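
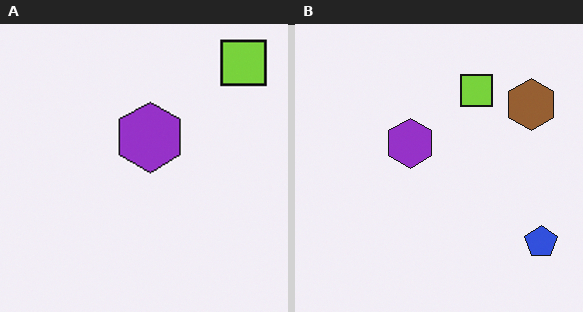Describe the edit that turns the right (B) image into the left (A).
It was cropped to a modestly smaller region and rescaled.

The visible shapes are larger and the field of view is narrower; shapes near the original edges may be partly or wholly outside the frame — a crop-and-rescale.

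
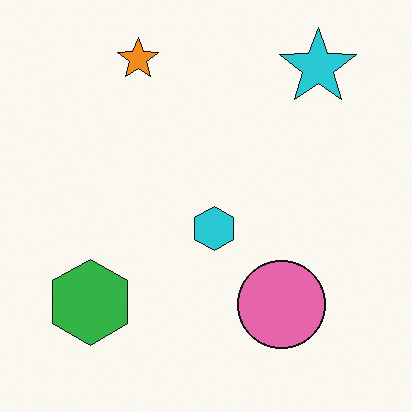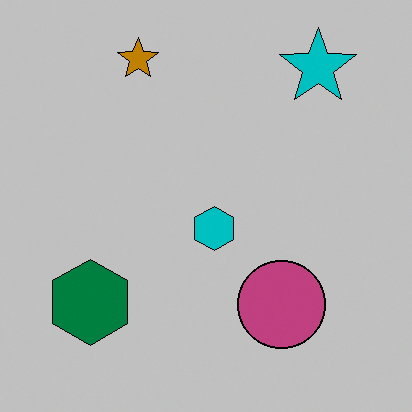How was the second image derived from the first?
Heavily posterized to just a handful of flat colors.

Each flat color has snapped to a coarser quantized level — most visibly, the near-white background has dropped to a flat grey.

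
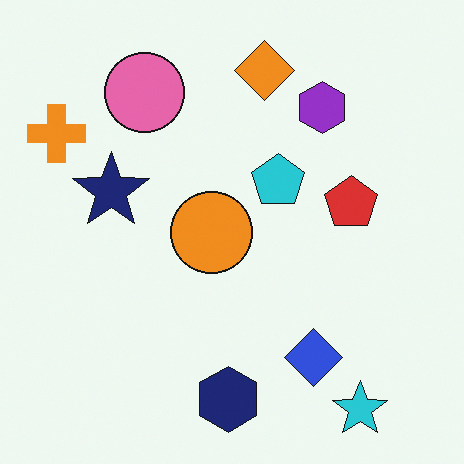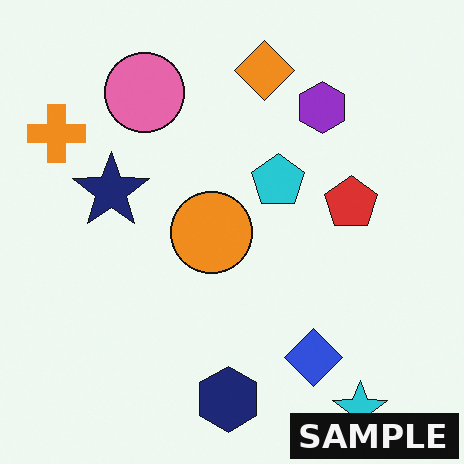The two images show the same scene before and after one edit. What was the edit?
The second image is the first watermarked with the text "SAMPLE" in the lower-right corner.

A dark label reading "SAMPLE" appears in the lower-right corner.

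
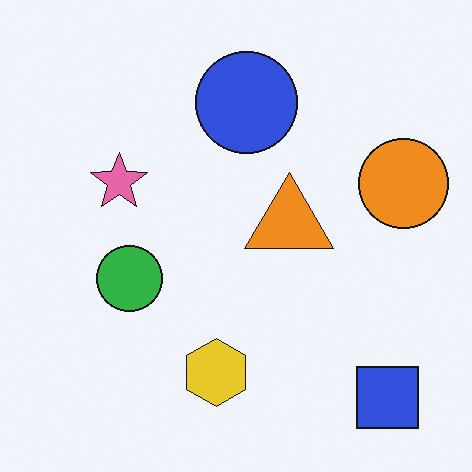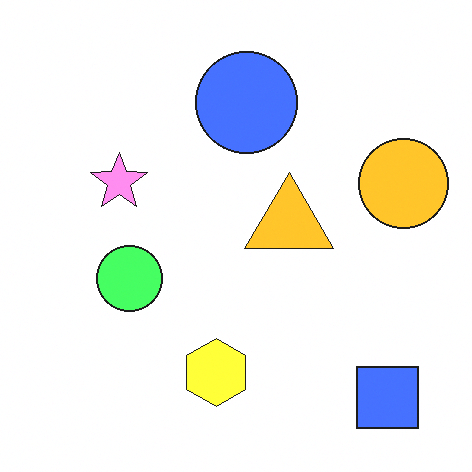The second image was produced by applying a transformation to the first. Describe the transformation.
This is the original image substantially brightened.

Every pixel — background and shapes alike — is uniformly brightened.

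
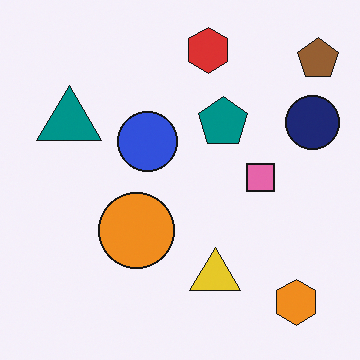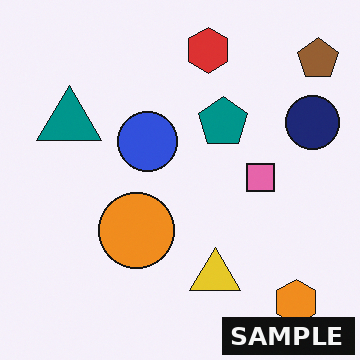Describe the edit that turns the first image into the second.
The transformation is: watermarked with the text "SAMPLE" in the lower-right corner.

A dark label reading "SAMPLE" appears in the lower-right corner.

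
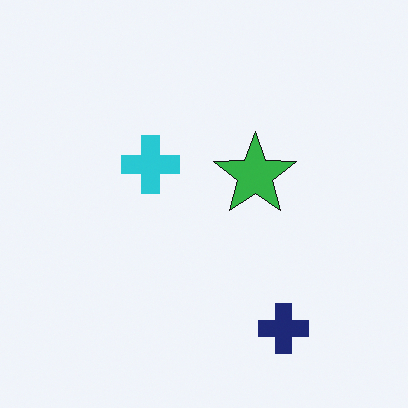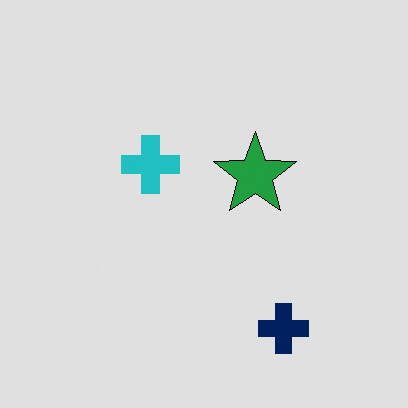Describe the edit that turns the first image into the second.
It was posterized to a reduced palette.

Each flat color has snapped to a coarser quantized level — most visibly, the near-white background has dropped to a flat grey.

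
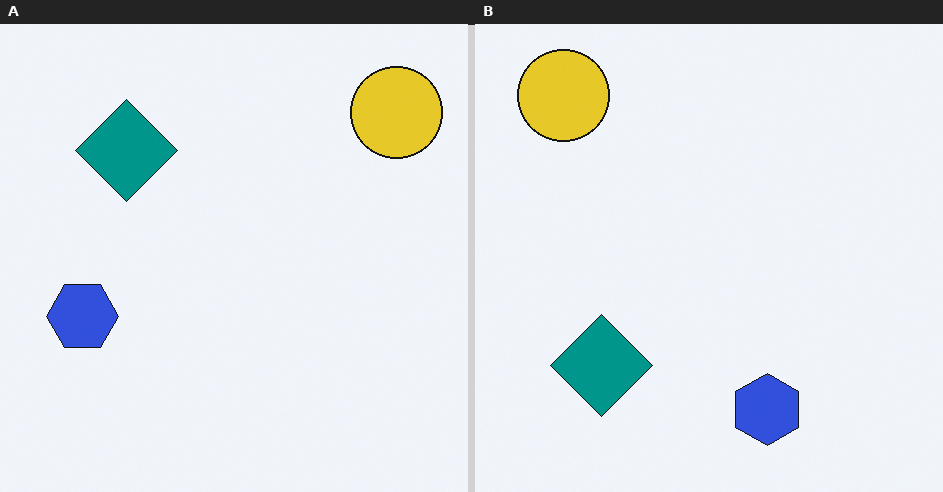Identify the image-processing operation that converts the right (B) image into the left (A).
This is the original image rotated 90° clockwise.

The yellow circle sits in the top-left of the right (B) image and the top-right of the left (A) — consistent with a whole-image 90° clockwise rotation.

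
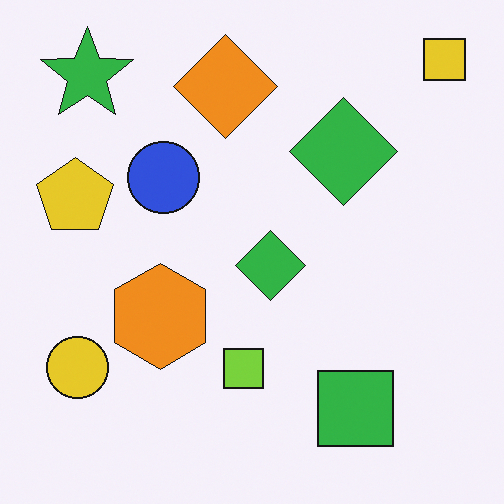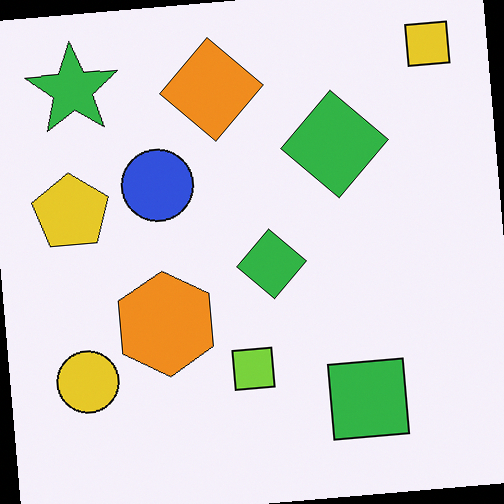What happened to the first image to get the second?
This is the original image rotated counter-clockwise by a few degrees.

Every shape is tilted by the same angle and the image corners show triangular fill wedges — a whole-image rotation by a non-right angle.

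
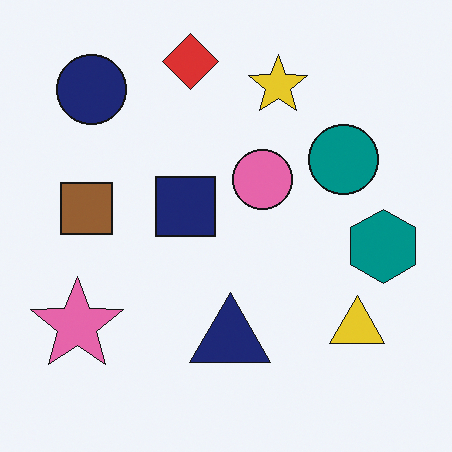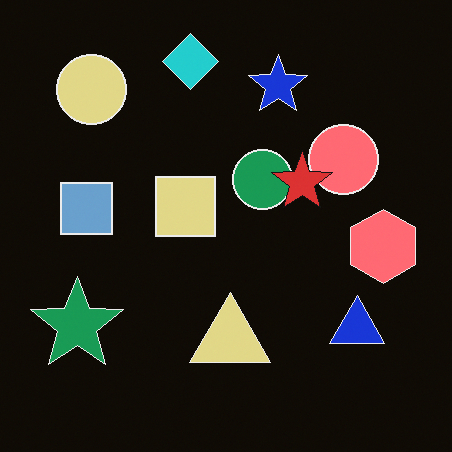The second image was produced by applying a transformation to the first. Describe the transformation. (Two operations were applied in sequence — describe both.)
It was color-inverted (negative), then overlaid with an additional red star.

The light background has become dark and every shape's color is its complement — a photographic negative. A red star appears in the second image that is absent from the first.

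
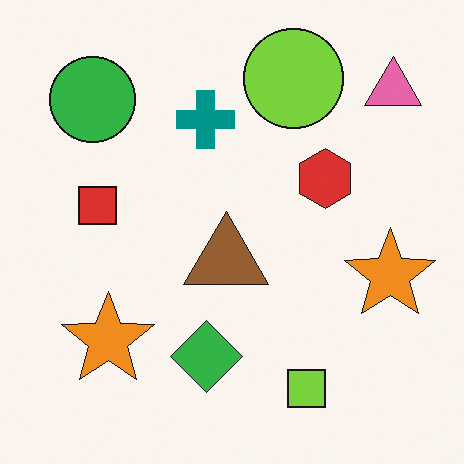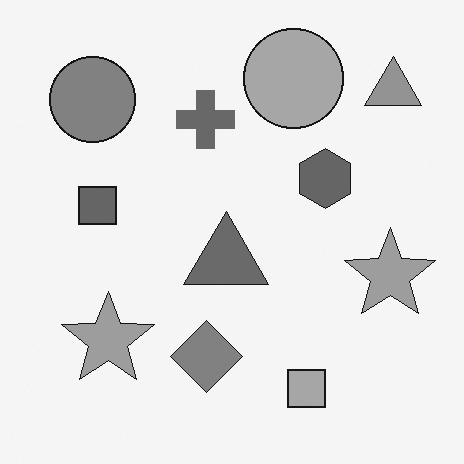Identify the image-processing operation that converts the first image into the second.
The image was converted to grayscale.

All color is removed — every shape is now a shade of grey.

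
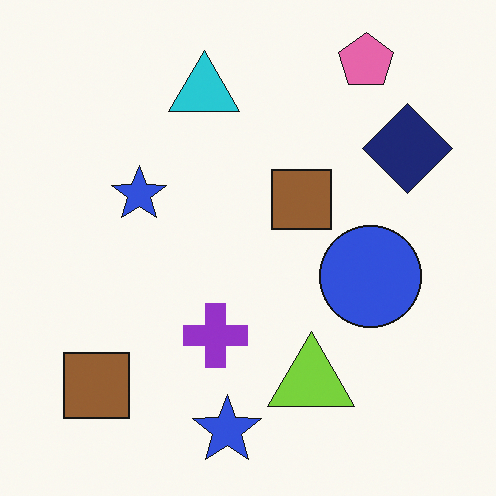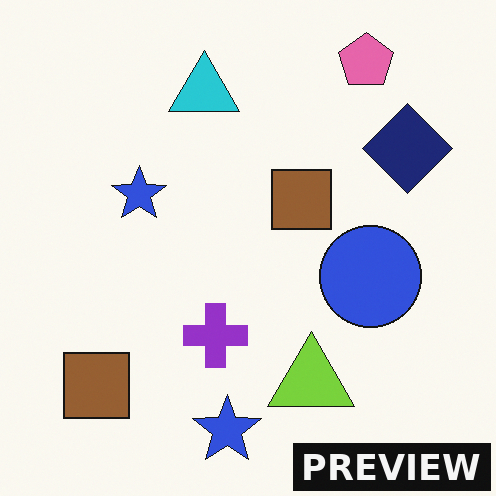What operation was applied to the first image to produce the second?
This is the original image watermarked with the text "PREVIEW" in the lower-right corner.

A dark label reading "PREVIEW" appears in the lower-right corner.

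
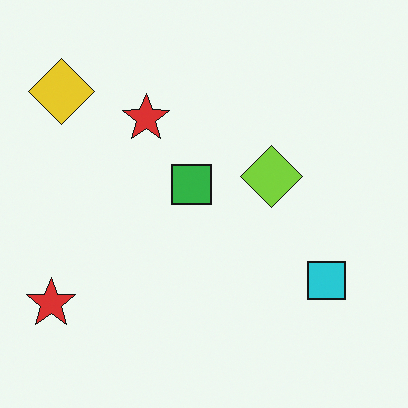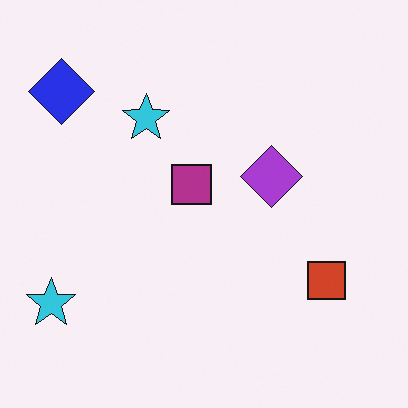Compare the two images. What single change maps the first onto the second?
Hue-shifted by a large amount.

Every shape's color has rotated by the same amount around the hue wheel — a uniform hue shift.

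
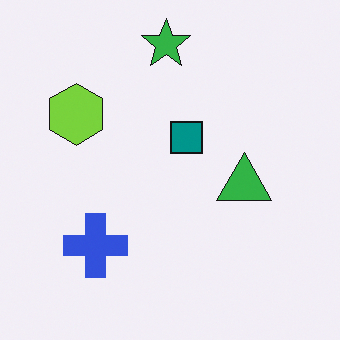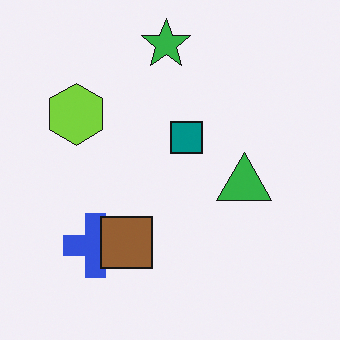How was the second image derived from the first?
The transformation is: overlaid with an additional brown square.

A brown square appears in the second image that is absent from the first.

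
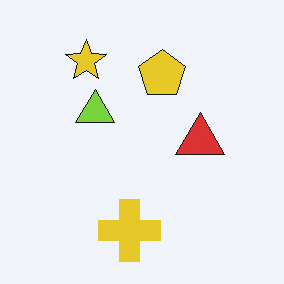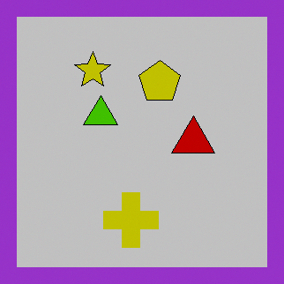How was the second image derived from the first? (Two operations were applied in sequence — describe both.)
The second image is the first aggressively posterized, then framed with a purple border.

Each flat color has snapped to a coarser quantized level — most visibly, the near-white background has dropped to a flat grey. A solid purple frame runs around the edge of the second image, with the content slightly shrunk inside it.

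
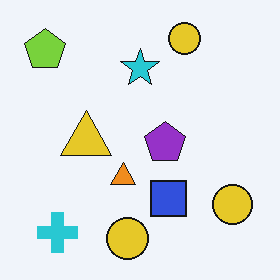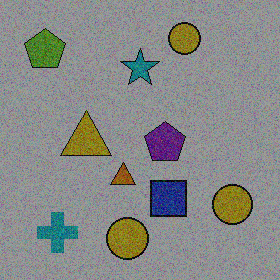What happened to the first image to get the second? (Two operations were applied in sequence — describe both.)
This is the original image degraded with a thick layer of grain, then noticeably darkened.

Random speckle covers the whole image, including the flat background. Every pixel — background and shapes alike — is uniformly darkened.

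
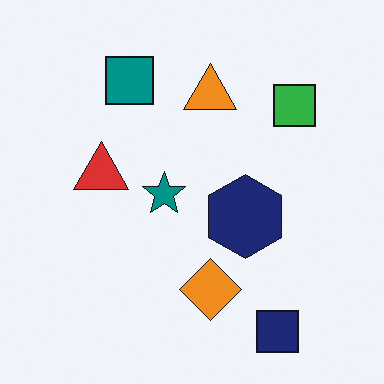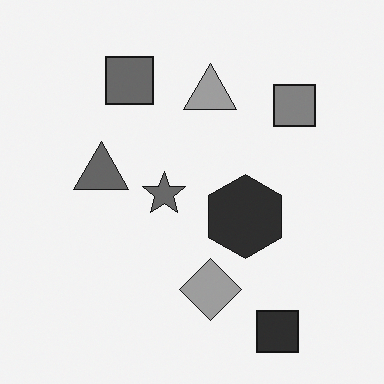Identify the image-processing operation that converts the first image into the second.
The image was converted to grayscale.

All color is removed — every shape is now a shade of grey.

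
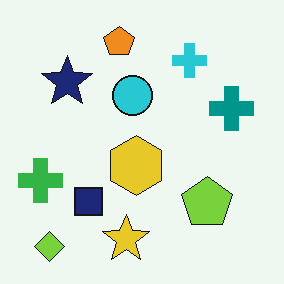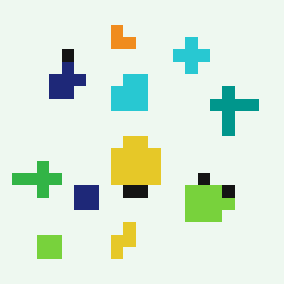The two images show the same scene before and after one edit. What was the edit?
The second image is the first coarsely pixelated.

Shapes are reduced to large square blocks; fine edges and outlines are lost — a downscale-then-upscale (mosaic) effect.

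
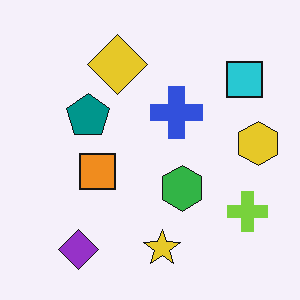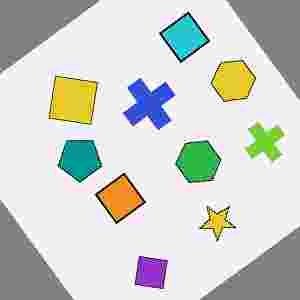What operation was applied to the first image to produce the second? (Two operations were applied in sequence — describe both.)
The transformation is: rotated counter-clockwise by a large amount — several tens of degrees, then heavily JPEG-compressed with obvious blocking artifacts.

Every shape is tilted by the same angle and the image corners show triangular fill wedges — a whole-image rotation by a non-right angle. Blocky 8×8 compression artifacts appear around shape edges and the flat background shows ringing — characteristic JPEG degradation.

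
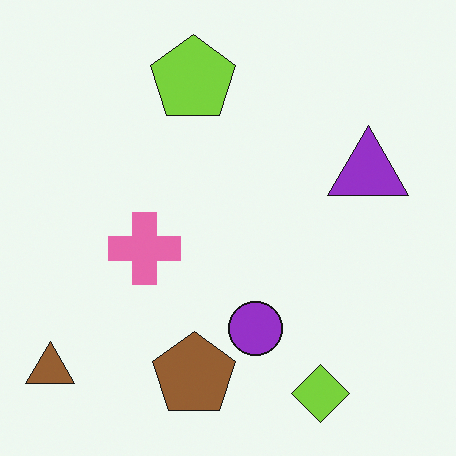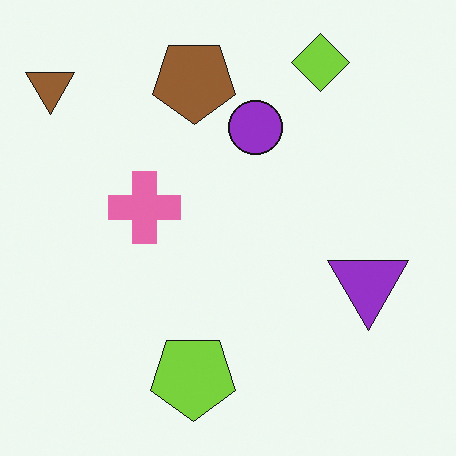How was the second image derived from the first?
The second image is the first flipped vertically (top ↔ bottom).

The lime diamond is in the bottom-right of the first image and the top-right of the second — shapes on opposite sides of the horizontal midline have swapped in a mirror flip.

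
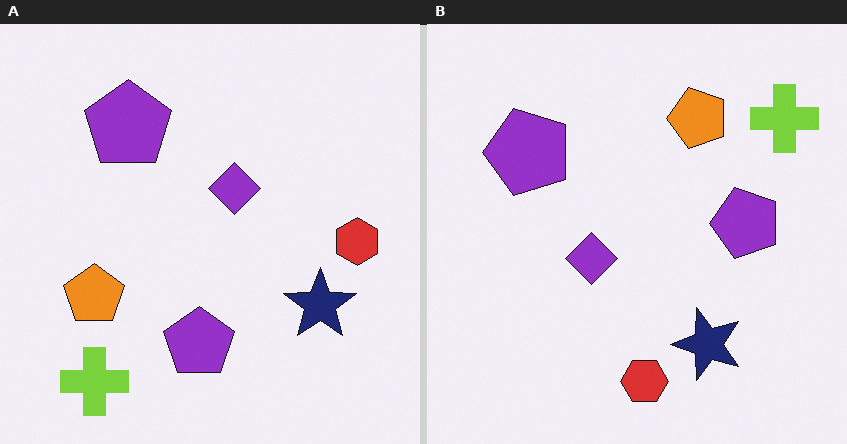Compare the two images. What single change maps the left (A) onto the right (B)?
The image was transposed (reflected across the top-left ↔ bottom-right diagonal).

Shapes have swapped their row and column positions — what was in the top-right is now in the bottom-left — a diagonal reflection.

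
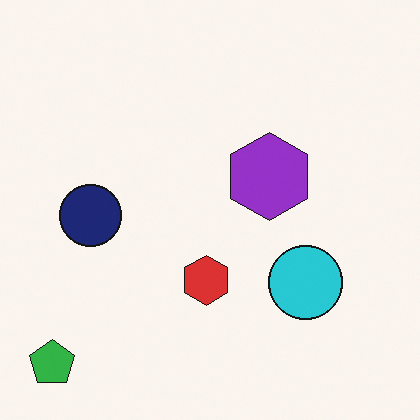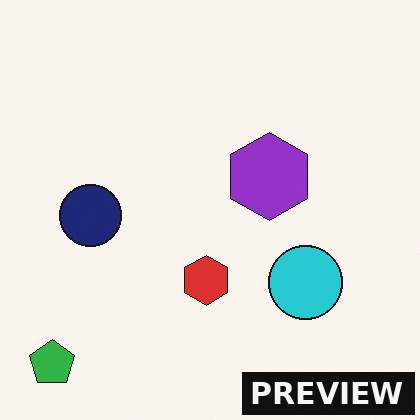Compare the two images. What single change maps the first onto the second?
This is the original image watermarked with the text "PREVIEW" in the lower-right corner.

A dark label reading "PREVIEW" appears in the lower-right corner.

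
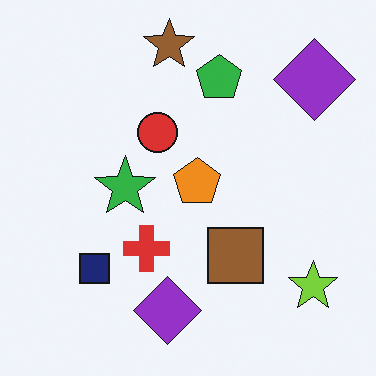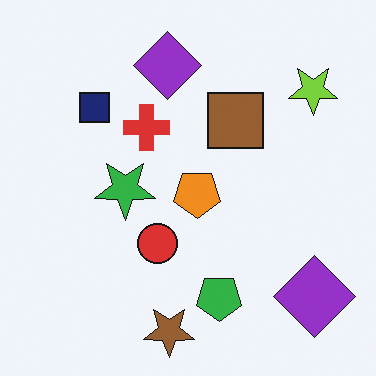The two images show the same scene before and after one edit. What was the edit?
It was flipped vertically (top ↔ bottom).

The brown star is in the top of the first image and the bottom of the second — shapes on opposite sides of the horizontal midline have swapped in a mirror flip.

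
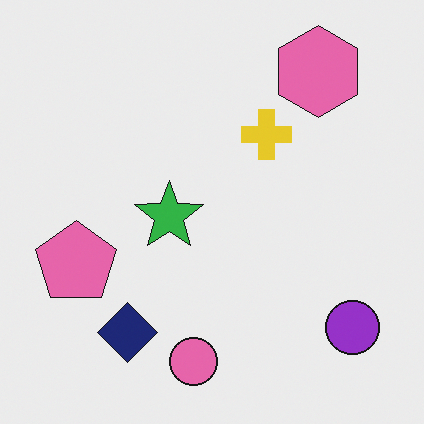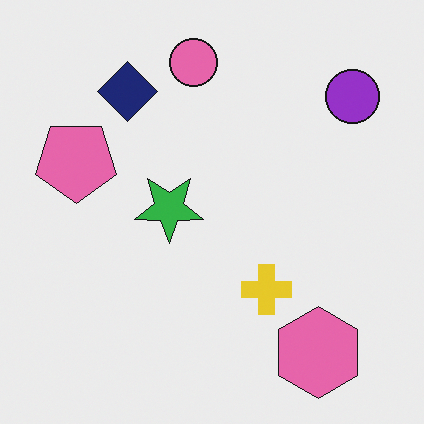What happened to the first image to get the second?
The transformation is: flipped vertically (top ↔ bottom).

The pink circle is in the bottom of the first image and the top of the second — shapes on opposite sides of the horizontal midline have swapped in a mirror flip.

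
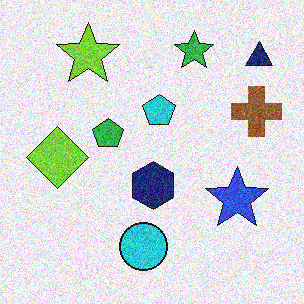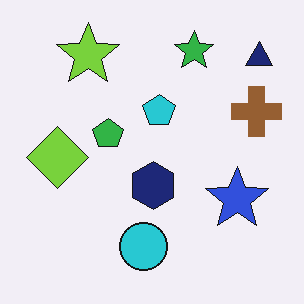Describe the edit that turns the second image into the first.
The transformation is: degraded with moderate additive noise.

Random speckle covers the whole image, including the flat background.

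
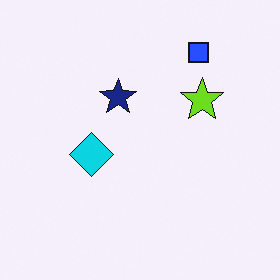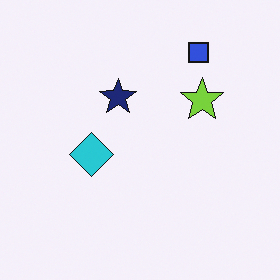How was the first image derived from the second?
It was slightly oversaturated.

All colors are more vivid — a global saturation change.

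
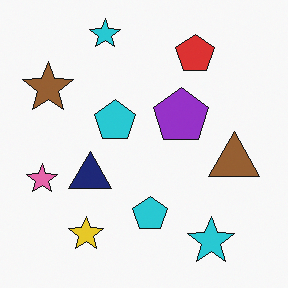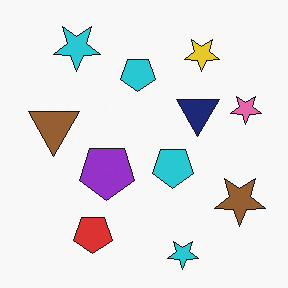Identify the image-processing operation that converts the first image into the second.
It was rotated 180°.

The brown star sits in the top-left of the first image and the bottom-right of the second — consistent with a whole-image 180° rotation.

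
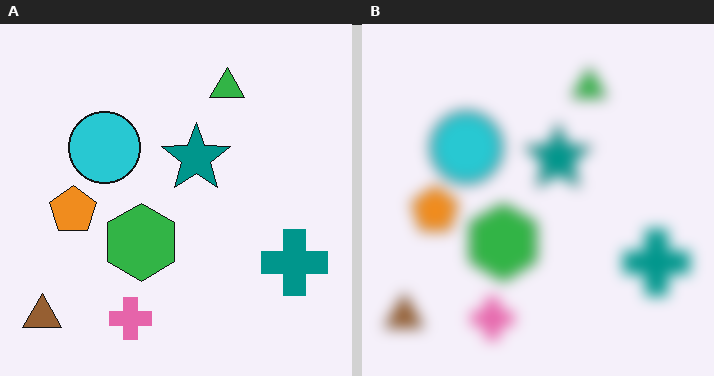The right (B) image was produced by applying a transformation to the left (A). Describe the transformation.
The image was strongly gaussian-blurred.

Shape edges and outlines are uniformly softened across the whole image.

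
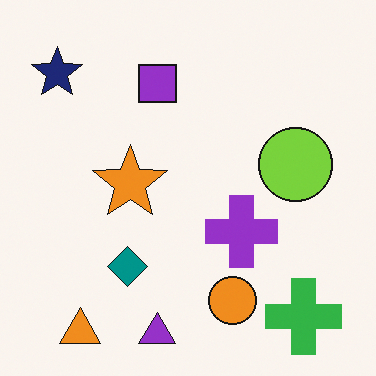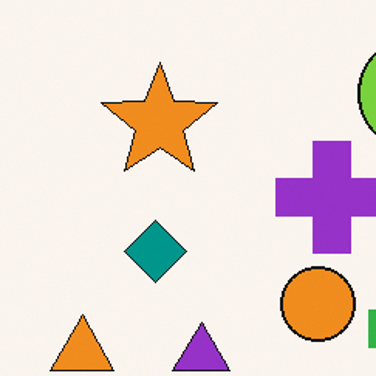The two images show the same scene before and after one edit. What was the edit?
The transformation is: cropped slightly and scaled back up.

The visible shapes are larger and the field of view is narrower; shapes near the original edges may be partly or wholly outside the frame — a crop-and-rescale.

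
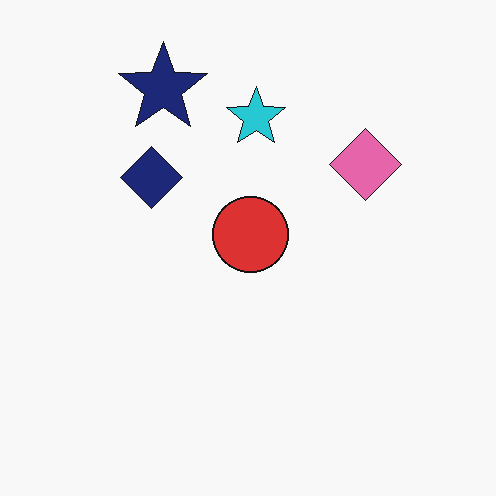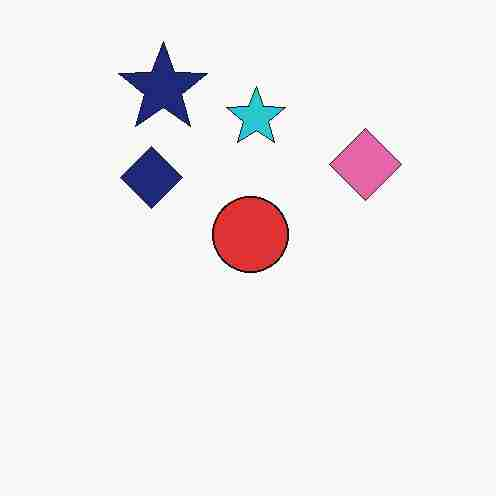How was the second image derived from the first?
The transformation is: degraded with heavy JPEG compression.

Blocky 8×8 compression artifacts appear around shape edges and the flat background shows ringing — characteristic JPEG degradation.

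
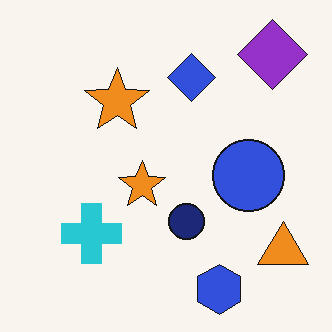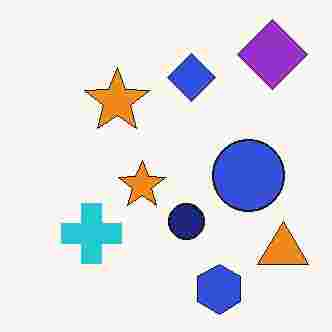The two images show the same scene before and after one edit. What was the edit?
This is the original image degraded with heavy JPEG compression.

Blocky 8×8 compression artifacts appear around shape edges and the flat background shows ringing — characteristic JPEG degradation.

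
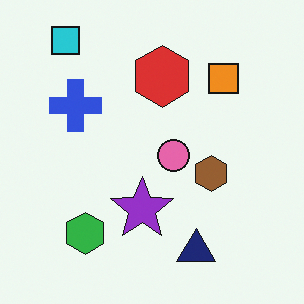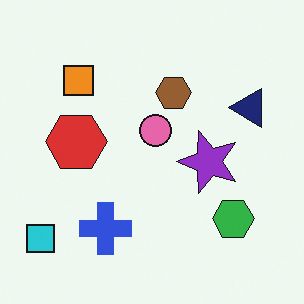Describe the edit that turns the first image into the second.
Rotated 90° counter-clockwise.

The cyan square sits in the top-left of the first image and the bottom-left of the second — consistent with a whole-image 90° counter-clockwise rotation.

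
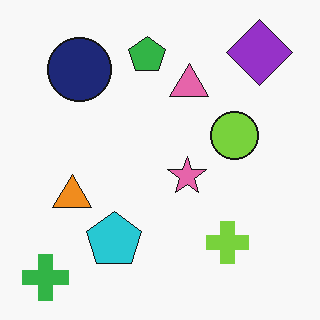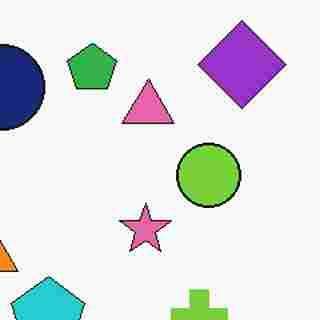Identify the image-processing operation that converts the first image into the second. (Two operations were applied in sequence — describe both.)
The image was cropped slightly and scaled back up, then degraded with heavy JPEG compression.

The visible shapes are larger and the field of view is narrower; shapes near the original edges may be partly or wholly outside the frame — a crop-and-rescale. Blocky 8×8 compression artifacts appear around shape edges and the flat background shows ringing — characteristic JPEG degradation.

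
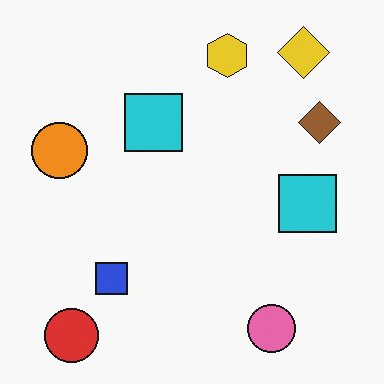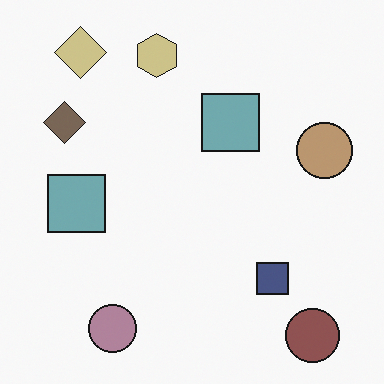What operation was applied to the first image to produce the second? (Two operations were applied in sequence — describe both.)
This is the original image made much more muted (saturation change), then flipped horizontally (left ↔ right).

All colors are more muted and greyish — a global saturation change. The orange circle is in the left of the first image and the right of the second — shapes on opposite sides of the vertical midline have swapped in a mirror flip.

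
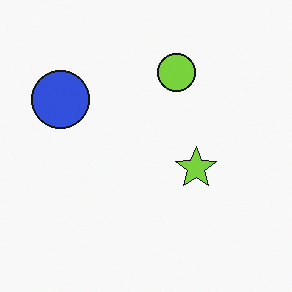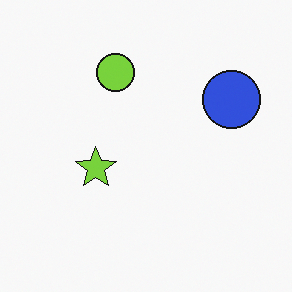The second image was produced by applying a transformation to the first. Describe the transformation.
Flipped horizontally (left ↔ right).

The blue circle is in the left of the first image and the right of the second — shapes on opposite sides of the vertical midline have swapped in a mirror flip.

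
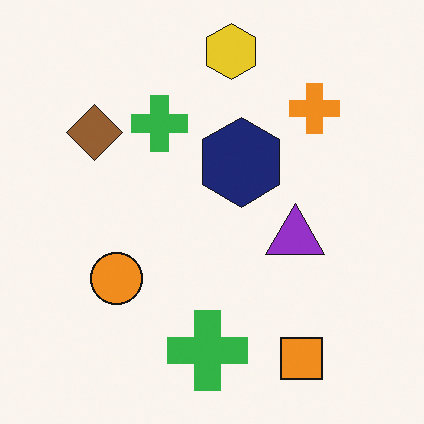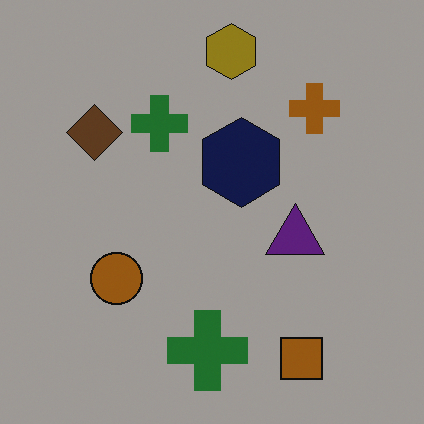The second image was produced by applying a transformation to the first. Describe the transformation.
This is the original image darkened a lot.

Every pixel — background and shapes alike — is uniformly darkened.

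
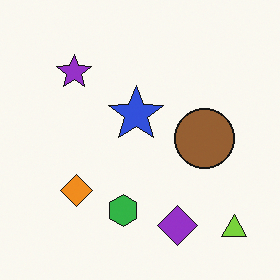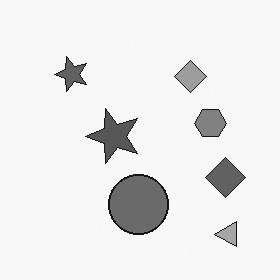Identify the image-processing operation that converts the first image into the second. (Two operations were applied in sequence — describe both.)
The second image is the first converted to grayscale, then transposed (reflected across the top-left ↔ bottom-right diagonal).

All color is removed — every shape is now a shade of grey. Shapes have swapped their row and column positions — what was in the top-right is now in the bottom-left — a diagonal reflection.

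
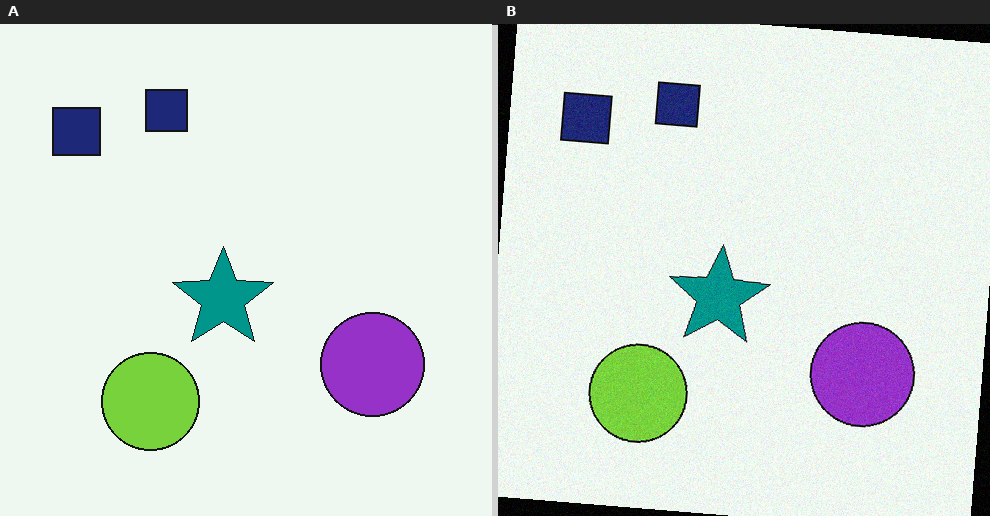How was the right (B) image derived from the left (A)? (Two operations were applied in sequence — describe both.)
The image was rotated clockwise by a slight angle, then degraded with a light layer of grain.

Every shape is tilted by the same angle and the image corners show triangular fill wedges — a whole-image rotation by a non-right angle. Random speckle covers the whole image, including the flat background.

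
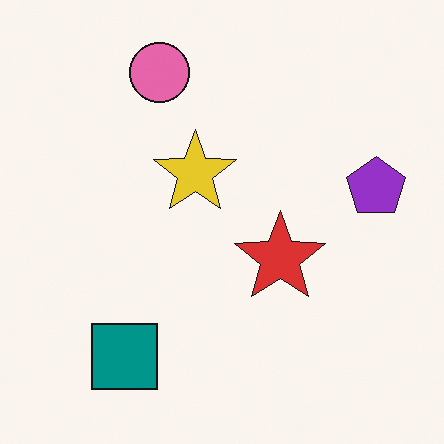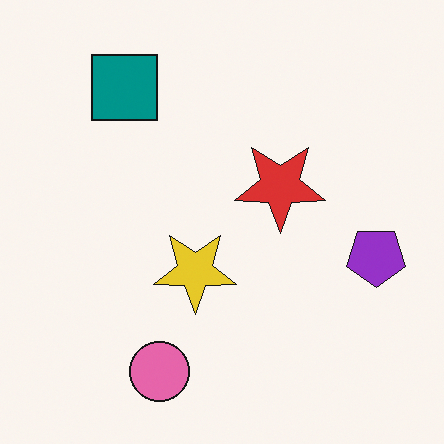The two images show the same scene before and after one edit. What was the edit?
The transformation is: flipped vertically (top ↔ bottom).

The pink circle is in the top of the first image and the bottom of the second — shapes on opposite sides of the horizontal midline have swapped in a mirror flip.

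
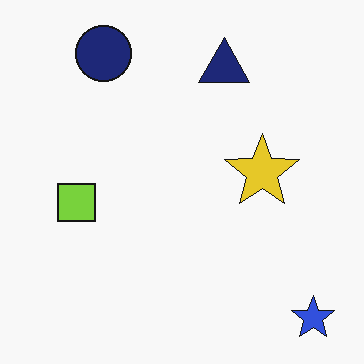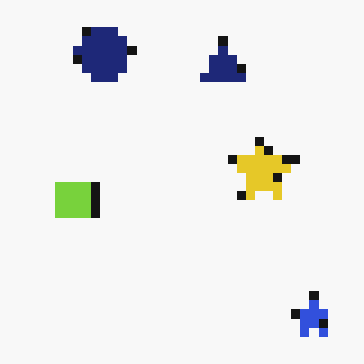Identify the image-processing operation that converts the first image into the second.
This is the original image coarsely pixelated.

Shapes are reduced to large square blocks; fine edges and outlines are lost — a downscale-then-upscale (mosaic) effect.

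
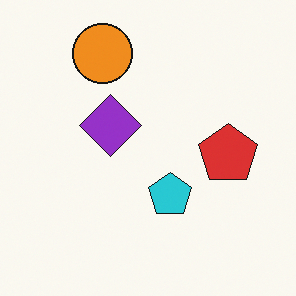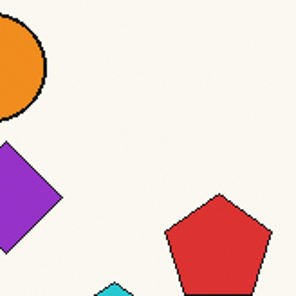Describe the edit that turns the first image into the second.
The second image is the first cropped tightly and scaled back up.

The visible shapes are larger and the field of view is narrower; shapes near the original edges may be partly or wholly outside the frame — a crop-and-rescale.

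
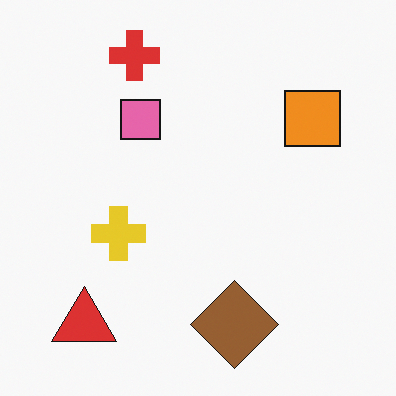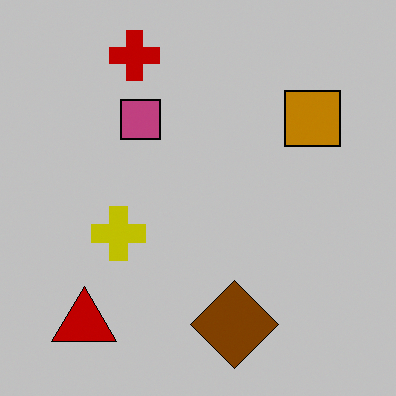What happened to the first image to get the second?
The image was aggressively posterized.

Each flat color has snapped to a coarser quantized level — most visibly, the near-white background has dropped to a flat grey.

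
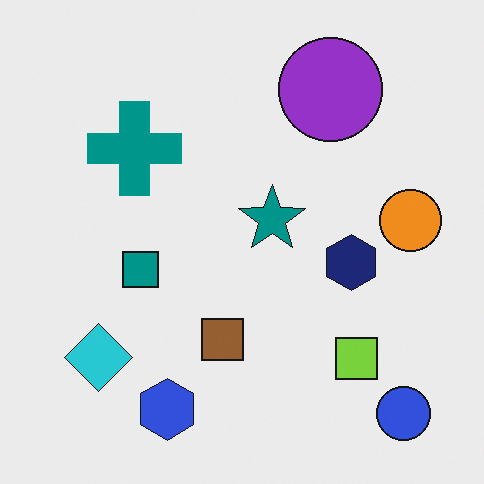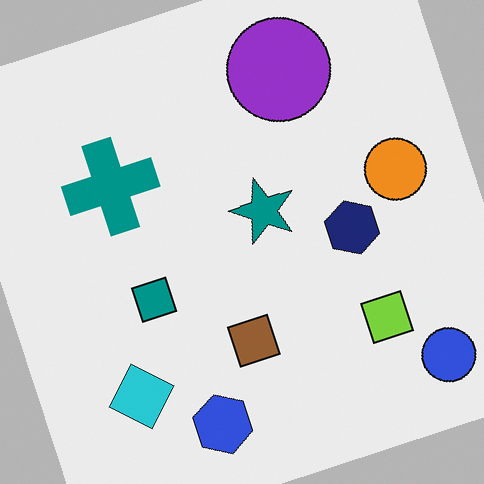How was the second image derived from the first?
The image was rotated counter-clockwise by a moderate amount.

Every shape is tilted by the same angle and the image corners show triangular fill wedges — a whole-image rotation by a non-right angle.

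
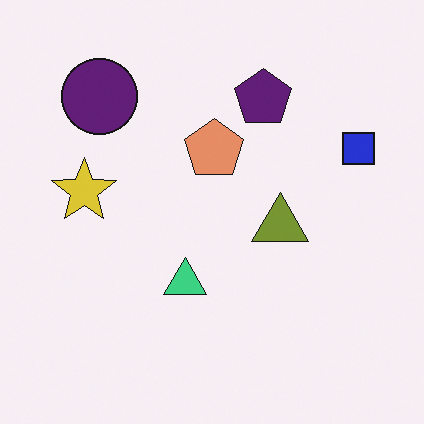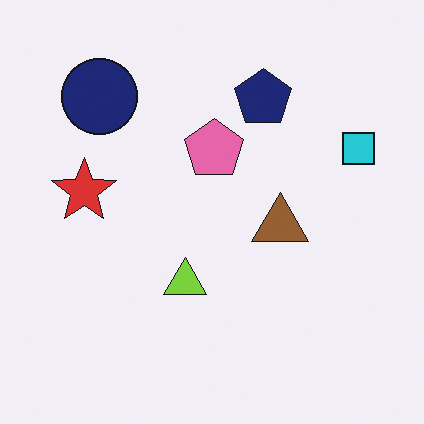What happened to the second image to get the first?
Hue-shifted by a small amount.

Every shape's color has rotated by the same amount around the hue wheel — a uniform hue shift.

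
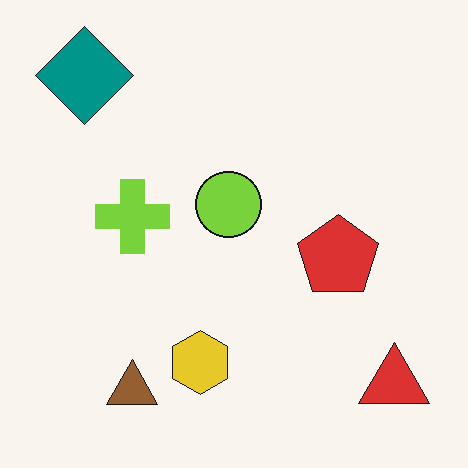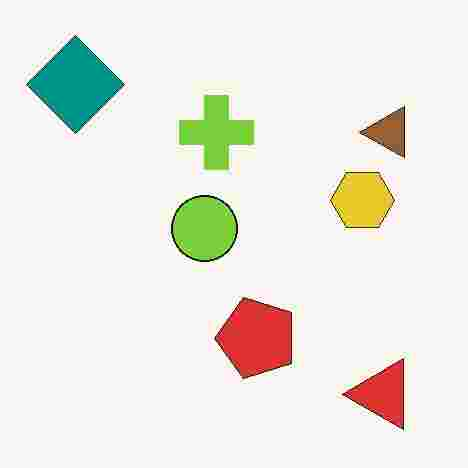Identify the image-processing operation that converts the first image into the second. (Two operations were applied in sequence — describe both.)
It was transposed (reflected across the top-left ↔ bottom-right diagonal), then heavily JPEG-compressed with obvious blocking artifacts.

Shapes have swapped their row and column positions — what was in the top-right is now in the bottom-left — a diagonal reflection. Blocky 8×8 compression artifacts appear around shape edges and the flat background shows ringing — characteristic JPEG degradation.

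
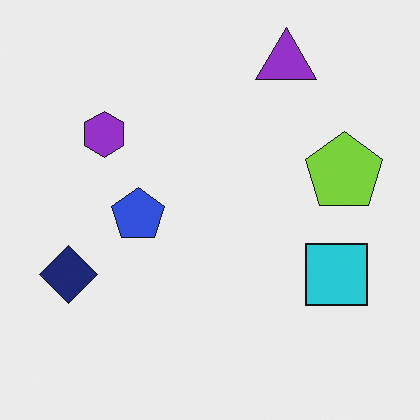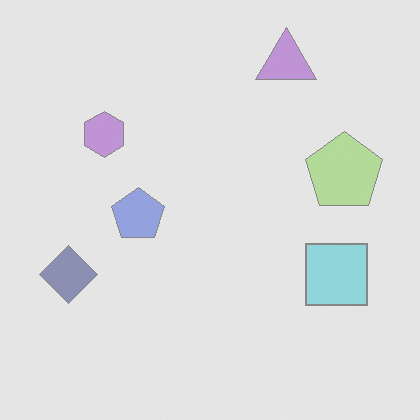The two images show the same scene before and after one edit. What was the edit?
The second image is the first given much lower contrast.

Tones are pushed toward mid-grey across the whole image — a global contrast change.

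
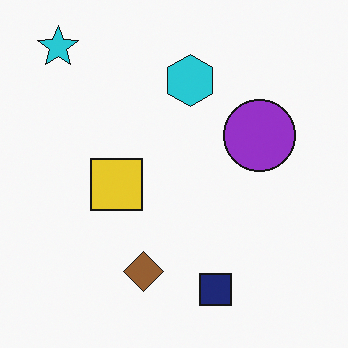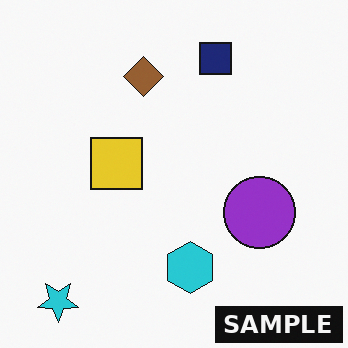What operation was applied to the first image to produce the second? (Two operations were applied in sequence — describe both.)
The second image is the first flipped vertically (top ↔ bottom), then watermarked with the text "SAMPLE" in the lower-right corner.

The cyan star is in the top-left of the first image and the bottom-left of the second — shapes on opposite sides of the horizontal midline have swapped in a mirror flip. A dark label reading "SAMPLE" appears in the lower-right corner.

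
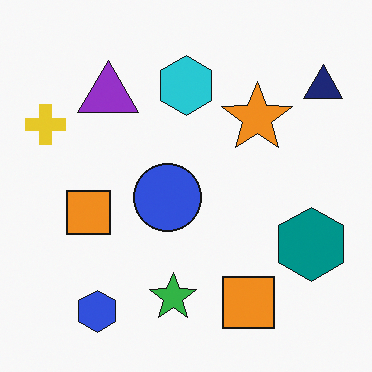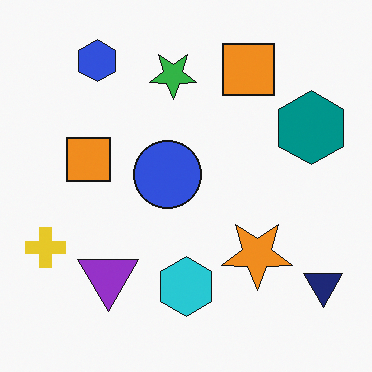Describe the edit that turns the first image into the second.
The second image is the first flipped vertically (top ↔ bottom).

The blue hexagon is in the bottom-left of the first image and the top-left of the second — shapes on opposite sides of the horizontal midline have swapped in a mirror flip.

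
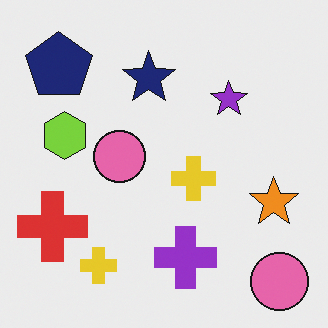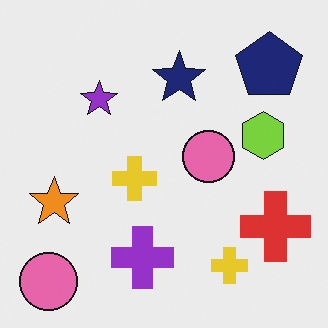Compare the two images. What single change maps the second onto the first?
Flipped horizontally (left ↔ right).

The red cross is in the bottom-right of the second image and the bottom-left of the first — shapes on opposite sides of the vertical midline have swapped in a mirror flip.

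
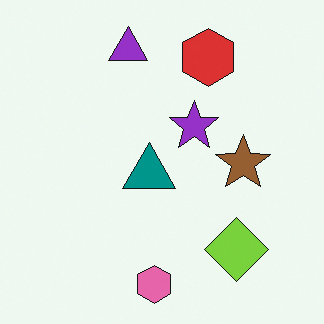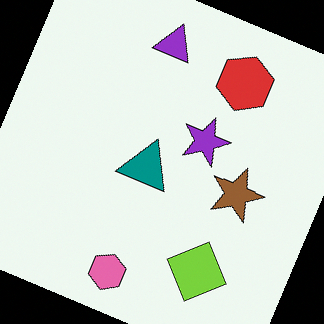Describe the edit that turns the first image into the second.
The second image is the first rotated clockwise by a moderate amount.

Every shape is tilted by the same angle and the image corners show triangular fill wedges — a whole-image rotation by a non-right angle.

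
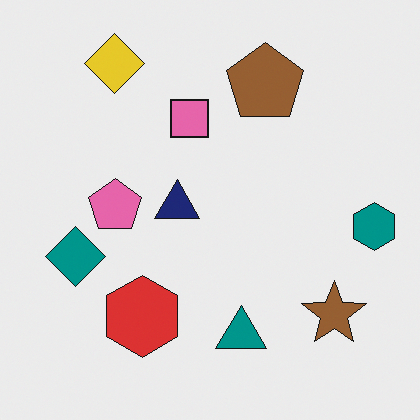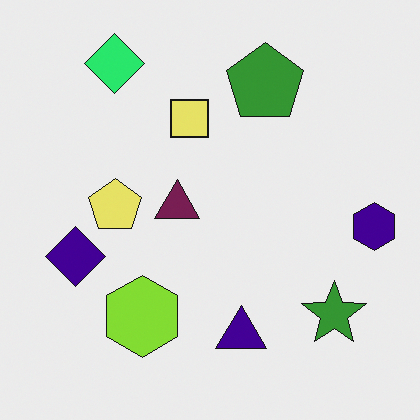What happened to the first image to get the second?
Hue-shifted noticeably.

Every shape's color has rotated by the same amount around the hue wheel — a uniform hue shift.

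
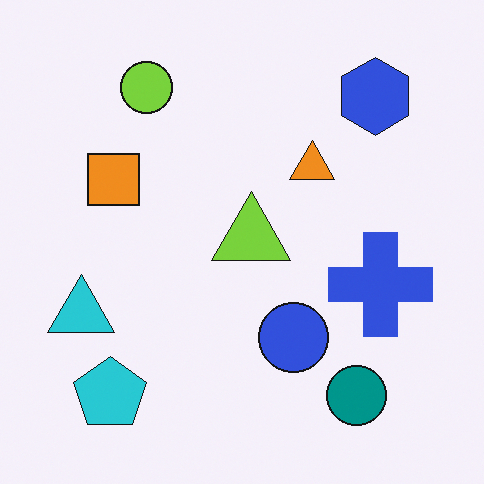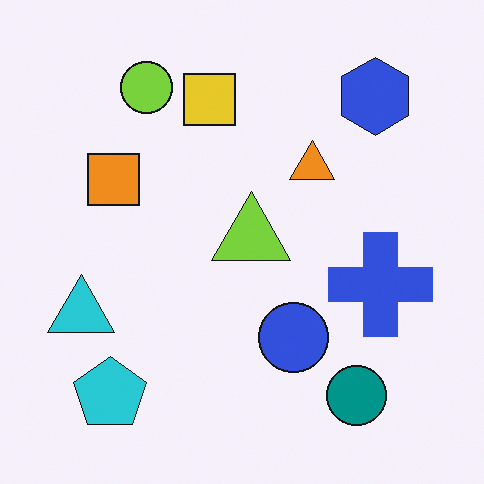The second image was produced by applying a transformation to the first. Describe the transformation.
This is the original image overlaid with an additional yellow square.

A yellow square appears in the second image that is absent from the first.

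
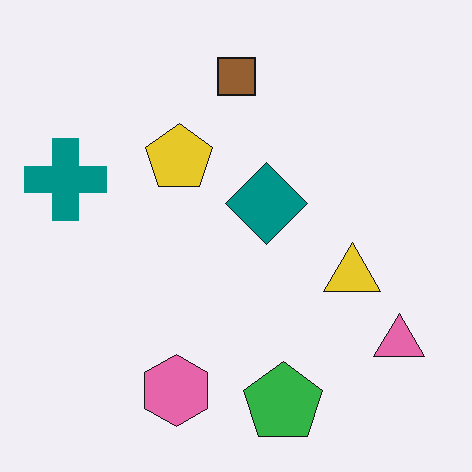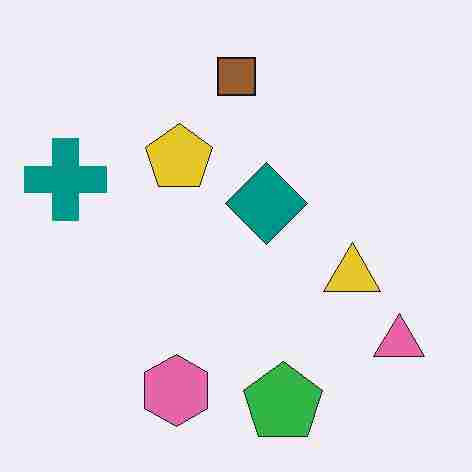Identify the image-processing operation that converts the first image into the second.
It was degraded with heavy JPEG compression.

Blocky 8×8 compression artifacts appear around shape edges and the flat background shows ringing — characteristic JPEG degradation.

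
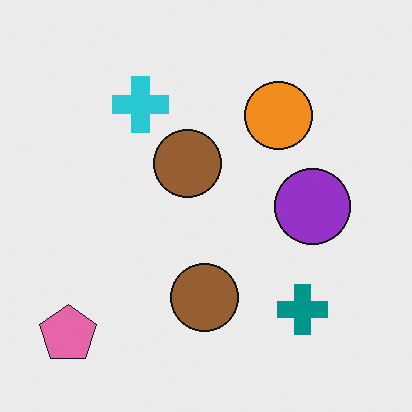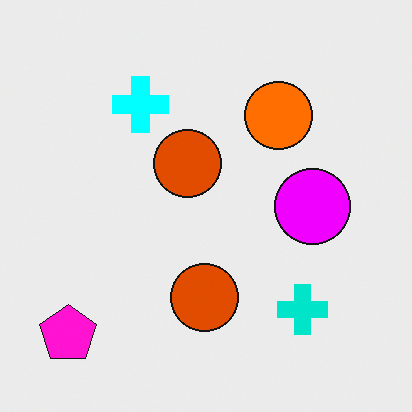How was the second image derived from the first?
The image was made much more vivid (saturation change).

All colors are more vivid — a global saturation change.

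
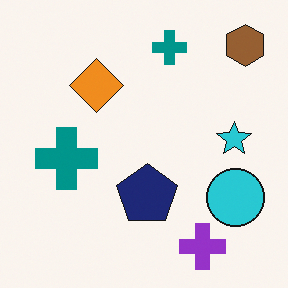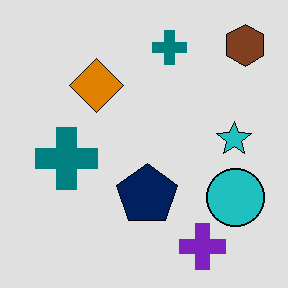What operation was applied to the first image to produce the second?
It was moderately posterized.

Each flat color has snapped to a coarser quantized level — most visibly, the near-white background has dropped to a flat grey.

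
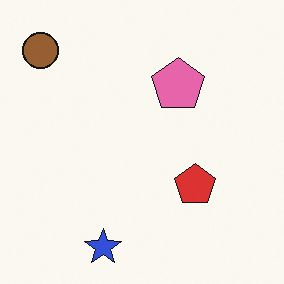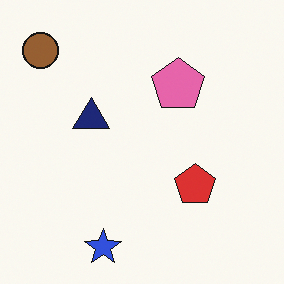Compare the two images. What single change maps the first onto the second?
It was overlaid with an additional navy triangle.

A navy triangle appears in the second image that is absent from the first.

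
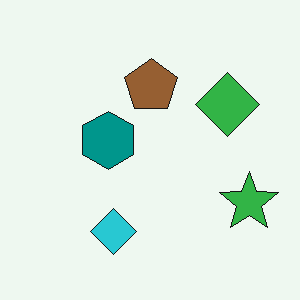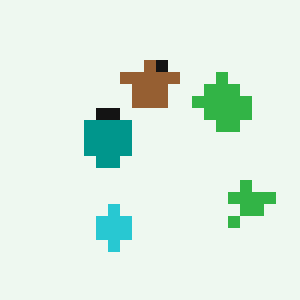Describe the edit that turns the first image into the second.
The image was coarsely pixelated.

Shapes are reduced to large square blocks; fine edges and outlines are lost — a downscale-then-upscale (mosaic) effect.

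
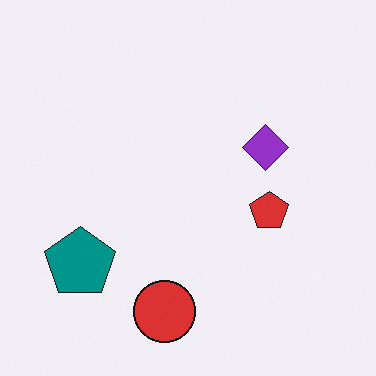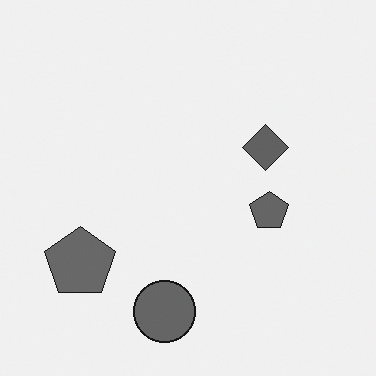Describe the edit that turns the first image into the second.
The transformation is: converted to grayscale.

All color is removed — every shape is now a shade of grey.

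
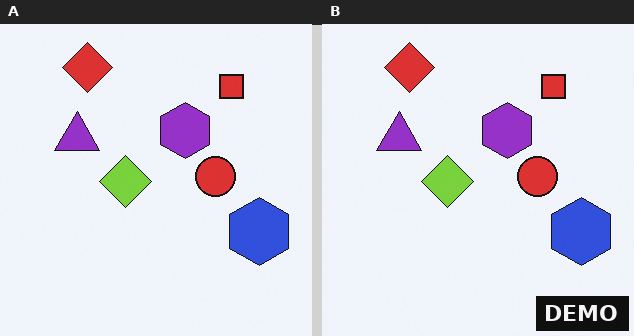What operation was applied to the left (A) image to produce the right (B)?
The transformation is: watermarked with the text "DEMO" in the lower-right corner.

A dark label reading "DEMO" appears in the lower-right corner.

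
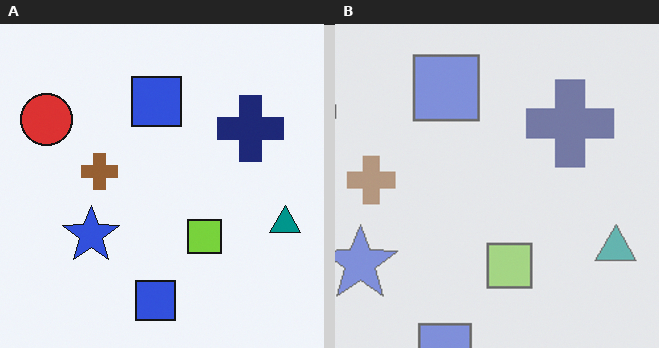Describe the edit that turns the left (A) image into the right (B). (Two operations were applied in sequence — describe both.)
The transformation is: cropped to a modestly smaller region and rescaled, then washed out (contrast reduced).

The visible shapes are larger and the field of view is narrower; shapes near the original edges may be partly or wholly outside the frame — a crop-and-rescale. Tones are pushed toward mid-grey across the whole image — a global contrast change.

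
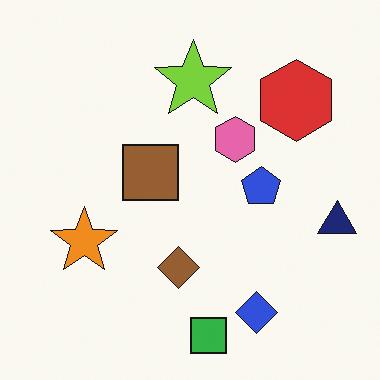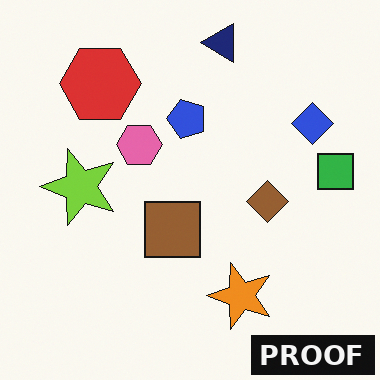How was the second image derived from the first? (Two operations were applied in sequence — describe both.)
The image was rotated 90° counter-clockwise, then watermarked with the text "PROOF" in the lower-right corner.

The navy triangle sits in the right of the first image and the top of the second — consistent with a whole-image 90° counter-clockwise rotation. A dark label reading "PROOF" appears in the lower-right corner.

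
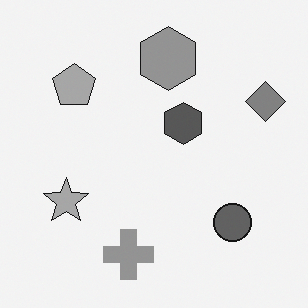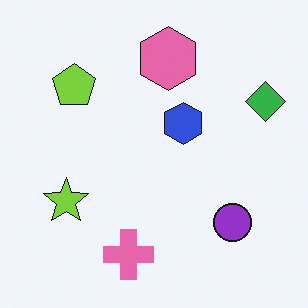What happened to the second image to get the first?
The first image is the second converted to grayscale.

All color is removed — every shape is now a shade of grey.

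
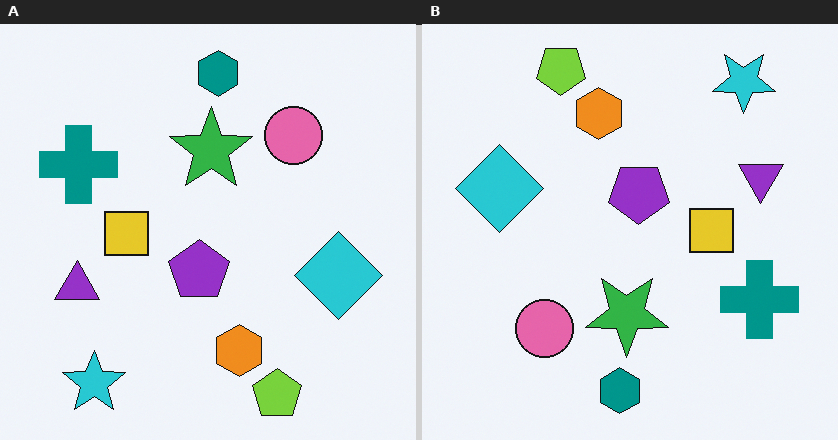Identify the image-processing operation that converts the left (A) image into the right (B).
The transformation is: rotated 180°.

The cyan star sits in the bottom-left of the left (A) image and the top-right of the right (B) — consistent with a whole-image 180° rotation.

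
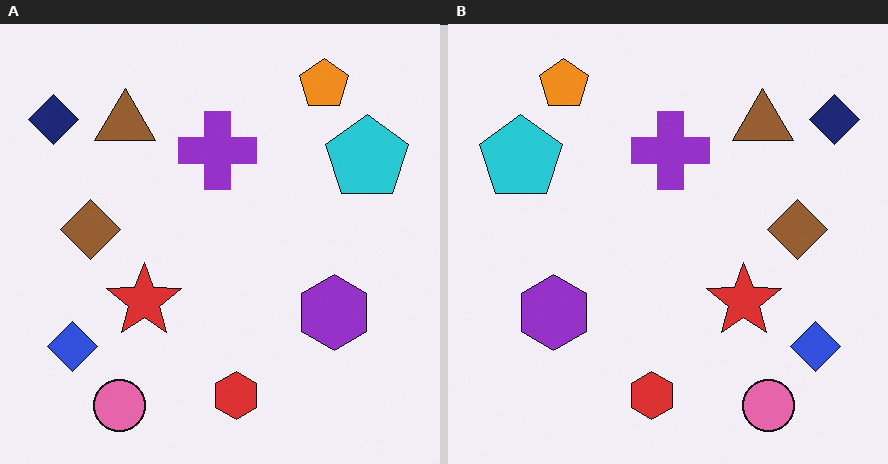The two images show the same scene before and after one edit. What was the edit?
This is the original image flipped horizontally (left ↔ right).

The navy diamond is in the top-left of the left (A) image and the top-right of the right (B) — shapes on opposite sides of the vertical midline have swapped in a mirror flip.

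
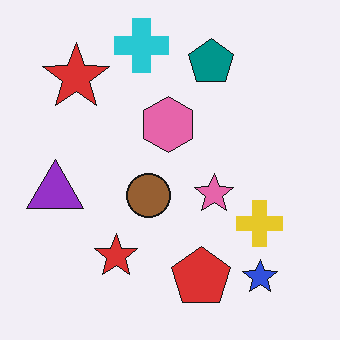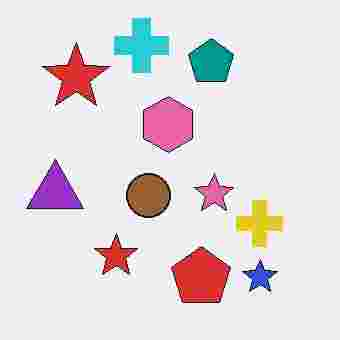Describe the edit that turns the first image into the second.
The image was degraded with heavy JPEG compression.

Blocky 8×8 compression artifacts appear around shape edges and the flat background shows ringing — characteristic JPEG degradation.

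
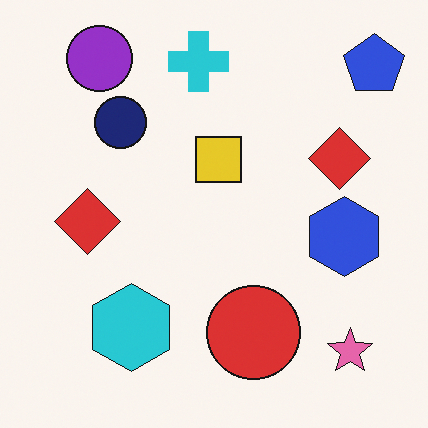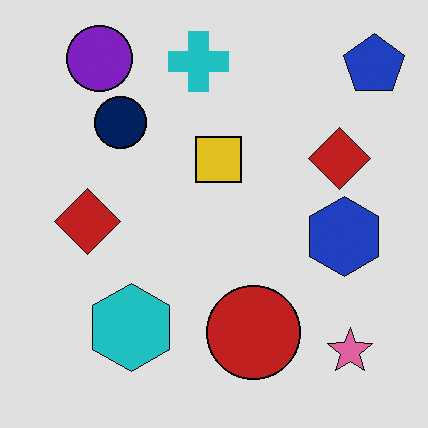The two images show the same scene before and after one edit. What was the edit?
It was moderately posterized.

Each flat color has snapped to a coarser quantized level — most visibly, the near-white background has dropped to a flat grey.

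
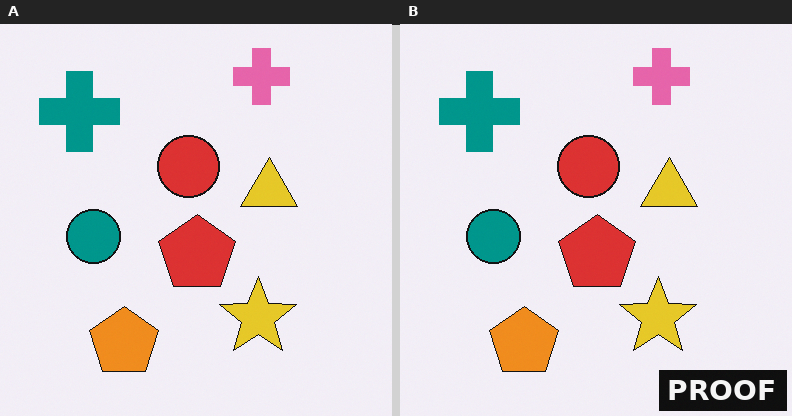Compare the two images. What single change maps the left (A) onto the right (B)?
The image was watermarked with the text "PROOF" in the lower-right corner.

A dark label reading "PROOF" appears in the lower-right corner.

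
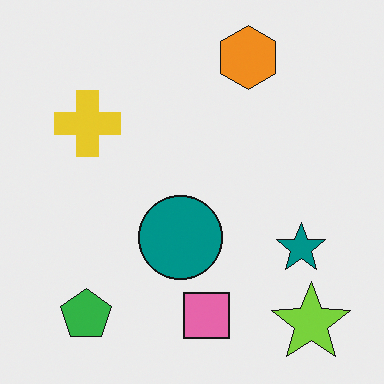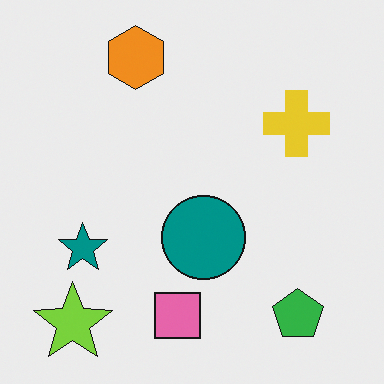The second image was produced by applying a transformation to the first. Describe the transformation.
The transformation is: flipped horizontally (left ↔ right).

The lime star is in the bottom-right of the first image and the bottom-left of the second — shapes on opposite sides of the vertical midline have swapped in a mirror flip.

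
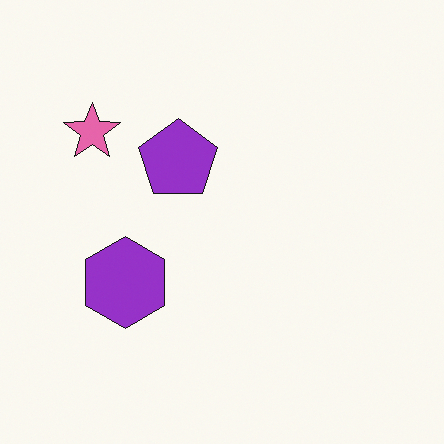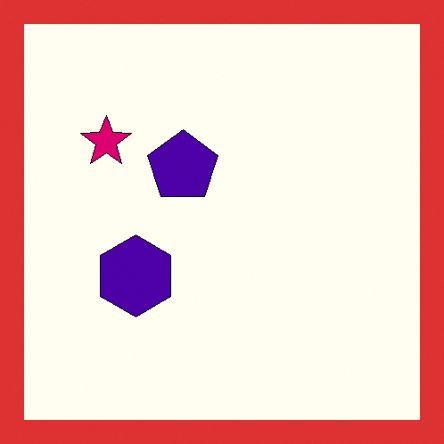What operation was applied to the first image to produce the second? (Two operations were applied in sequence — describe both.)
The image was boosted in contrast, then framed with a red border.

Tones are pushed away from mid-grey across the whole image — a global contrast change. A solid red frame runs around the edge of the second image, with the content slightly shrunk inside it.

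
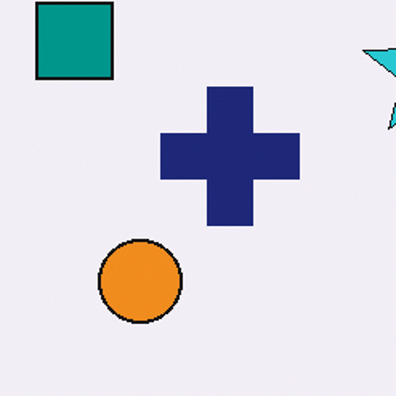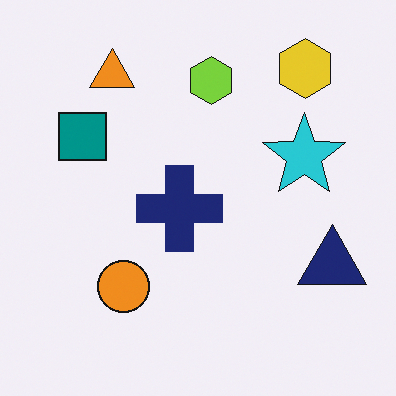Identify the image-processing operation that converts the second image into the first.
It was cropped slightly and scaled back up.

The visible shapes are larger and the field of view is narrower; shapes near the original edges may be partly or wholly outside the frame — a crop-and-rescale.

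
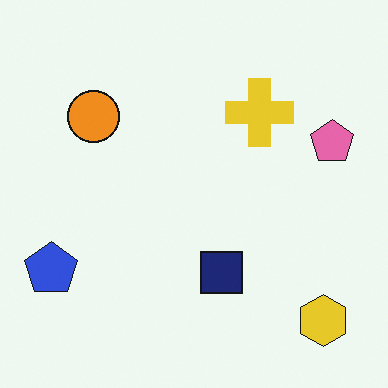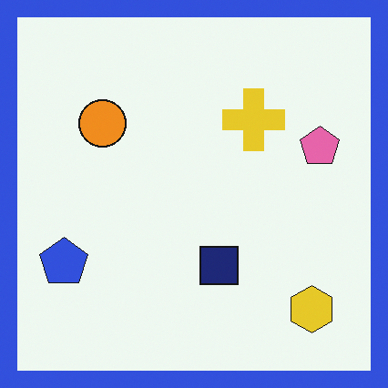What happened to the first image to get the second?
It was framed with a blue border.

A solid blue frame runs around the edge of the second image, with the content slightly shrunk inside it.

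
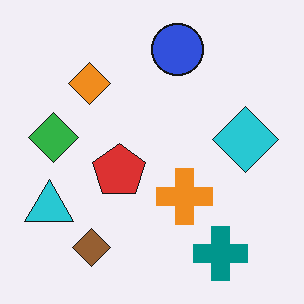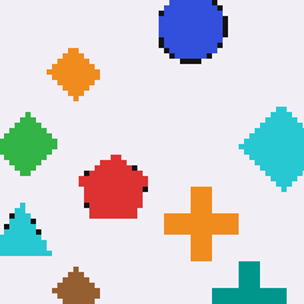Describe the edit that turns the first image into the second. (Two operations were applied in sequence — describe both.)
Mildly pixelated, then cropped slightly and scaled back up.

Shapes are reduced to large square blocks; fine edges and outlines are lost — a downscale-then-upscale (mosaic) effect. The visible shapes are larger and the field of view is narrower; shapes near the original edges may be partly or wholly outside the frame — a crop-and-rescale.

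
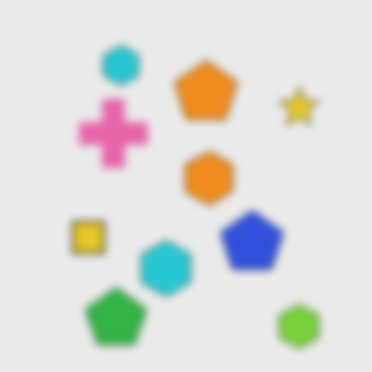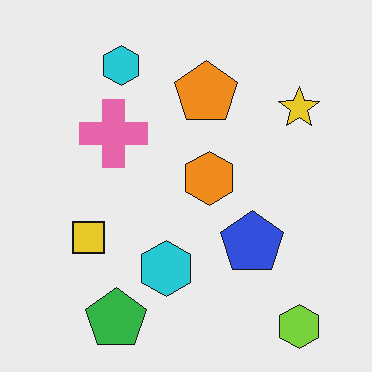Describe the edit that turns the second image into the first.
The image was moderately blurred.

Shape edges and outlines are uniformly softened across the whole image.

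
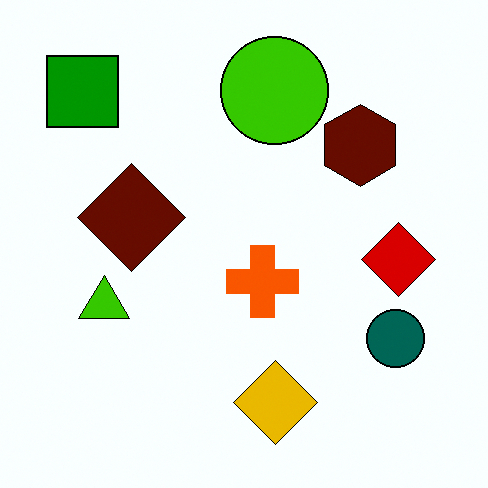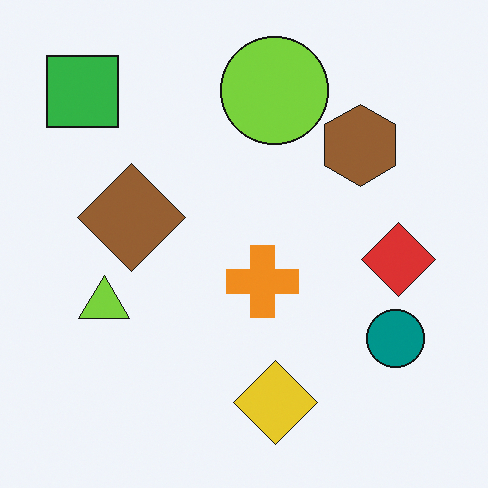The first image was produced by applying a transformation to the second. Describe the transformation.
It was given much higher contrast.

Tones are pushed away from mid-grey across the whole image — a global contrast change.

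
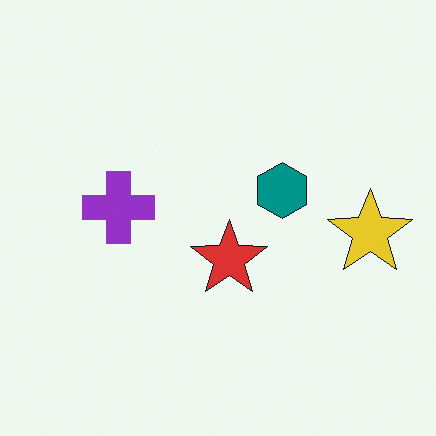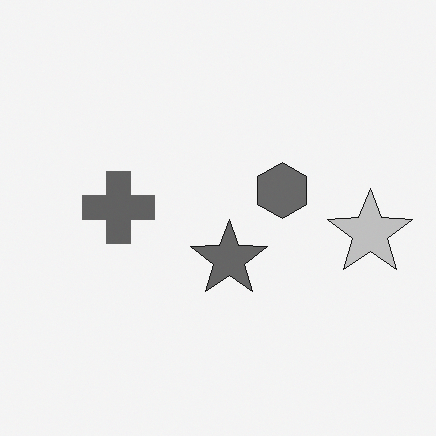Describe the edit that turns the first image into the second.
Converted to grayscale.

All color is removed — every shape is now a shade of grey.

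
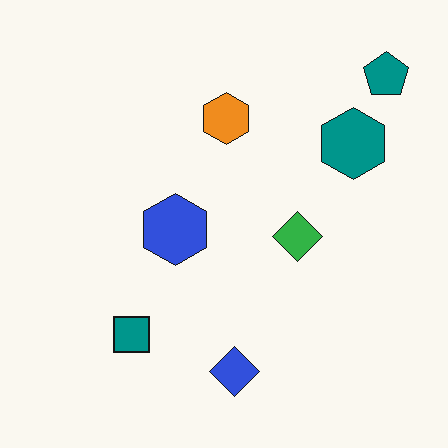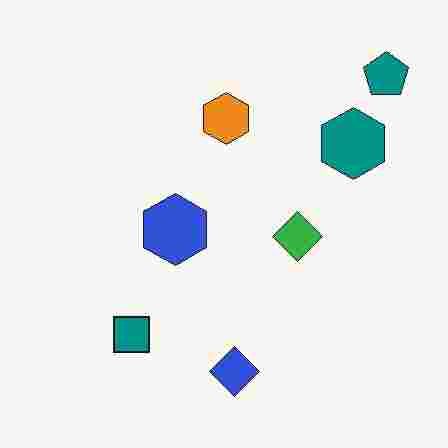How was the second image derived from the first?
It was heavily JPEG-compressed with obvious blocking artifacts.

Blocky 8×8 compression artifacts appear around shape edges and the flat background shows ringing — characteristic JPEG degradation.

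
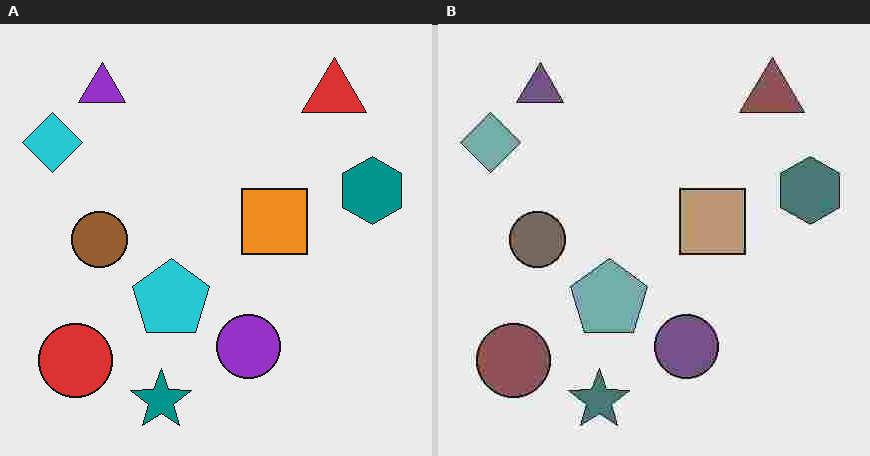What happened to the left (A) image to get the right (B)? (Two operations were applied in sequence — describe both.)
This is the original image made much more muted (saturation change), then heavily JPEG-compressed with obvious blocking artifacts.

All colors are more muted and greyish — a global saturation change. Blocky 8×8 compression artifacts appear around shape edges and the flat background shows ringing — characteristic JPEG degradation.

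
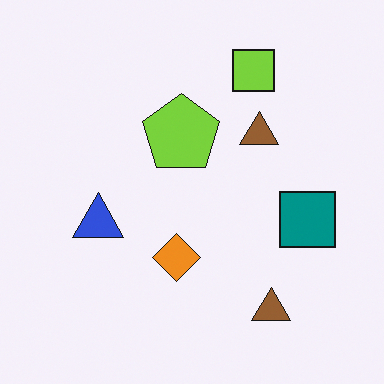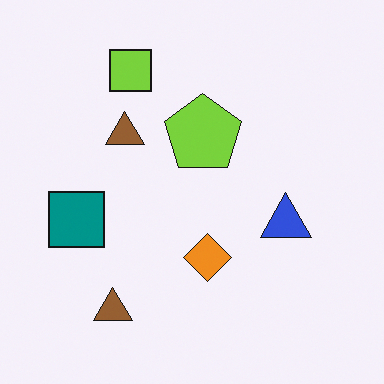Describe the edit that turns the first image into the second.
The second image is the first flipped horizontally (left ↔ right).

The teal square is in the right of the first image and the left of the second — shapes on opposite sides of the vertical midline have swapped in a mirror flip.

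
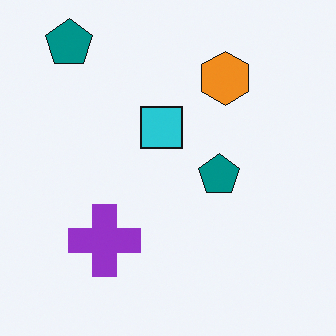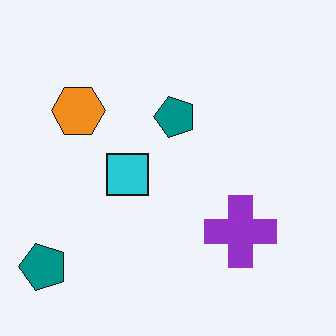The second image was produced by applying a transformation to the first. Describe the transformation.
Rotated 90° counter-clockwise.

The orange hexagon sits in the top-right of the first image and the top-left of the second — consistent with a whole-image 90° counter-clockwise rotation.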